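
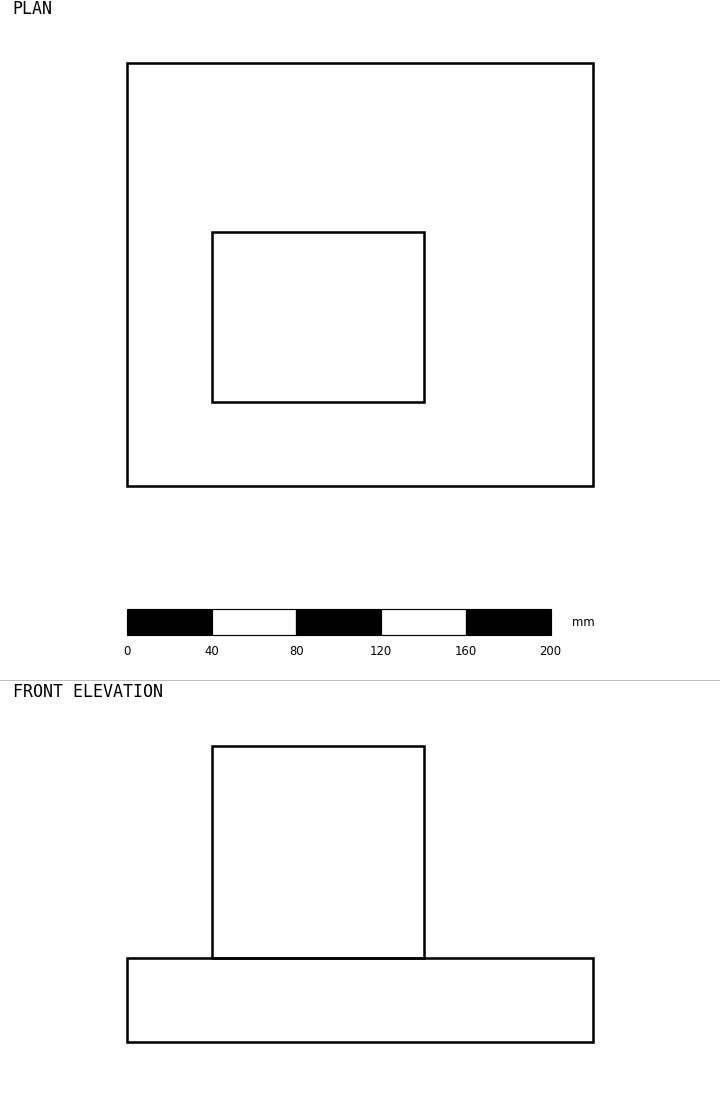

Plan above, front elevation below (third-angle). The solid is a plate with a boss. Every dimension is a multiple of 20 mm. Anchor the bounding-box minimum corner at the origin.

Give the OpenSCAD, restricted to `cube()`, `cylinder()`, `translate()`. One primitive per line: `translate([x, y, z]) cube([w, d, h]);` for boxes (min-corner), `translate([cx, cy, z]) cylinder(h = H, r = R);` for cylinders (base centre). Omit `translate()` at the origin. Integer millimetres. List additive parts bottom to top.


cube([220, 200, 40]);
translate([40, 40, 40]) cube([100, 80, 100]);


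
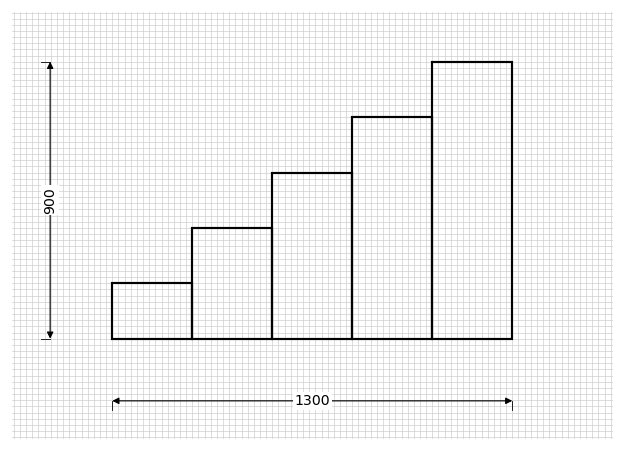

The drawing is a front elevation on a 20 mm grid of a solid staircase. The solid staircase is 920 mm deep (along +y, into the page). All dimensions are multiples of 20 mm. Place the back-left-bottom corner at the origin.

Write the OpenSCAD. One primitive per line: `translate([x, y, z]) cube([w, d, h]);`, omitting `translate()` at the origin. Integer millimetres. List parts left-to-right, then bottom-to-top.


cube([260, 920, 180]);
translate([260, 0, 0]) cube([260, 920, 360]);
translate([520, 0, 0]) cube([260, 920, 540]);
translate([780, 0, 0]) cube([260, 920, 720]);
translate([1040, 0, 0]) cube([260, 920, 900]);


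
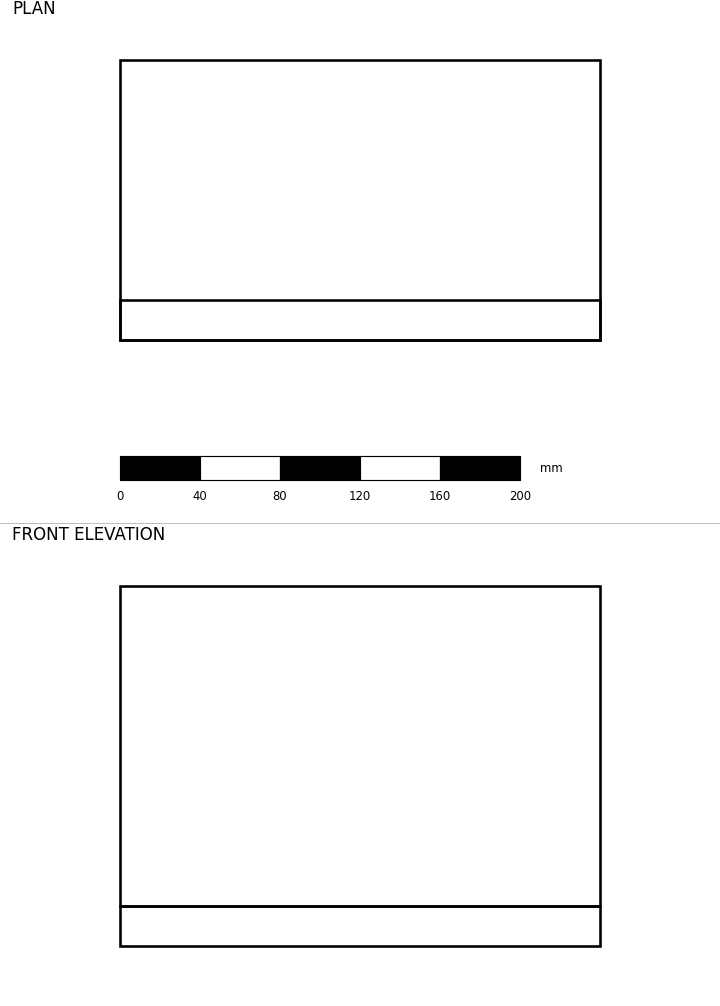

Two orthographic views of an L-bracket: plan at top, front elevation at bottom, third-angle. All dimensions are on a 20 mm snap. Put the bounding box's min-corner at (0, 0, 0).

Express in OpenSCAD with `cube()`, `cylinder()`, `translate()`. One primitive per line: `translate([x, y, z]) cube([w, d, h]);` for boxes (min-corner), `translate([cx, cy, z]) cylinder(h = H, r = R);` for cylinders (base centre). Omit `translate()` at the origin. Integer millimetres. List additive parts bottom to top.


cube([240, 140, 20]);
translate([0, 0, 20]) cube([240, 20, 160]);


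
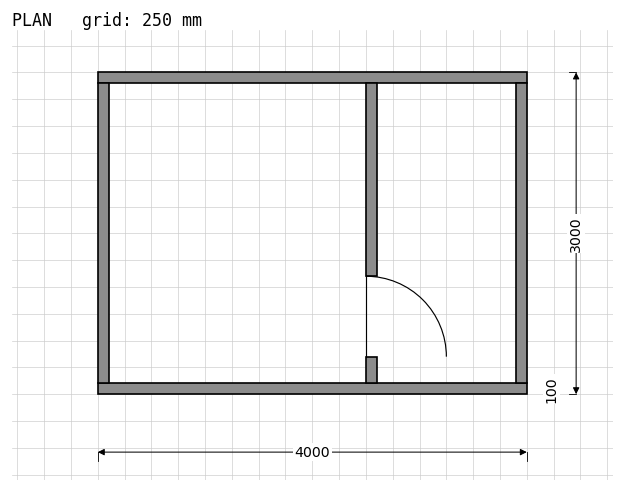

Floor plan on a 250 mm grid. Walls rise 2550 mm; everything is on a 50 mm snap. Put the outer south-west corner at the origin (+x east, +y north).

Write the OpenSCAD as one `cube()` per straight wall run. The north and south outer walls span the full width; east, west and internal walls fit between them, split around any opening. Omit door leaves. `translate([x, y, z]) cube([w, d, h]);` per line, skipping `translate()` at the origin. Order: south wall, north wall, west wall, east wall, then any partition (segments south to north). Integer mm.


cube([4000, 100, 2550]);
translate([0, 2900, 0]) cube([4000, 100, 2550]);
translate([0, 100, 0]) cube([100, 2800, 2550]);
translate([3900, 100, 0]) cube([100, 2800, 2550]);
translate([2500, 100, 0]) cube([100, 250, 2550]);
translate([2500, 1100, 0]) cube([100, 1800, 2550]);


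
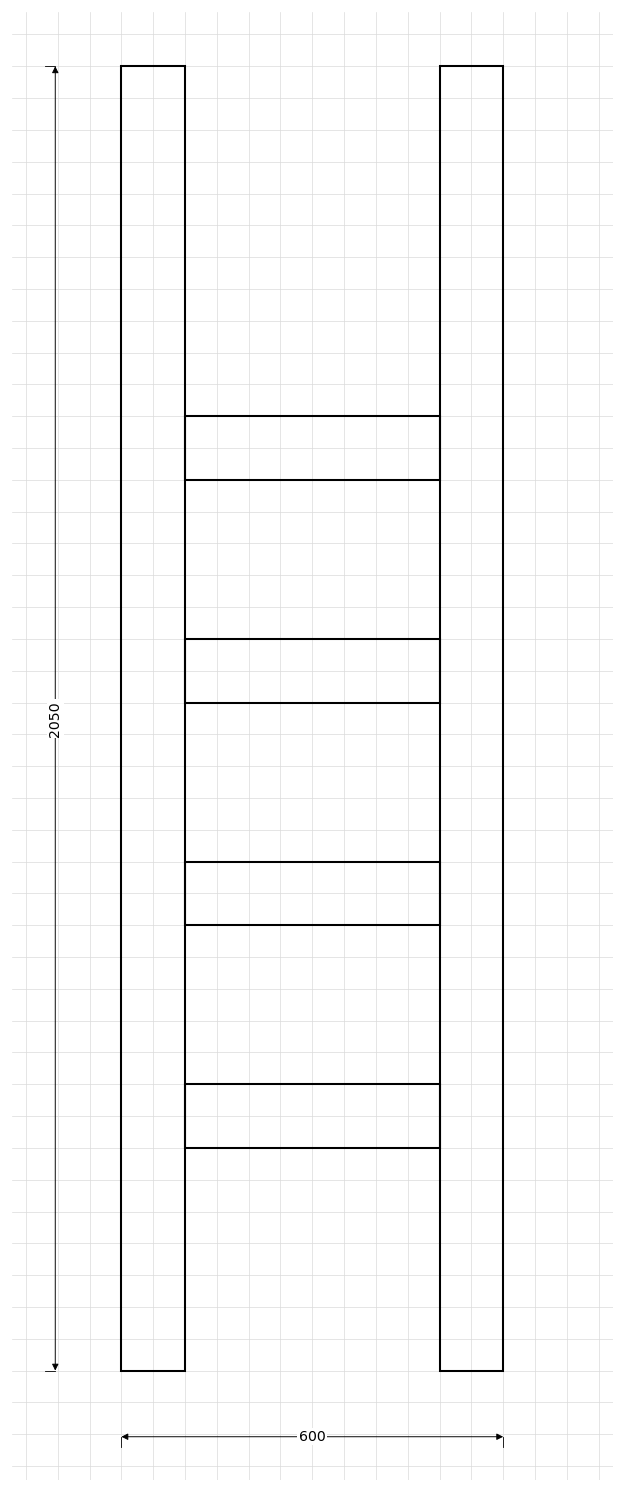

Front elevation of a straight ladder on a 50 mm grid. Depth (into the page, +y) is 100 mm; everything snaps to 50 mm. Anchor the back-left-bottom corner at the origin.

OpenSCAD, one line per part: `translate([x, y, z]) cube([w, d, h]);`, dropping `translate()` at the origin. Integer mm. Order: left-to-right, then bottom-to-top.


cube([100, 100, 2050]);
translate([100, 0, 350]) cube([400, 100, 100]);
translate([100, 0, 700]) cube([400, 100, 100]);
translate([100, 0, 1050]) cube([400, 100, 100]);
translate([100, 0, 1400]) cube([400, 100, 100]);
translate([500, 0, 0]) cube([100, 100, 2050]);


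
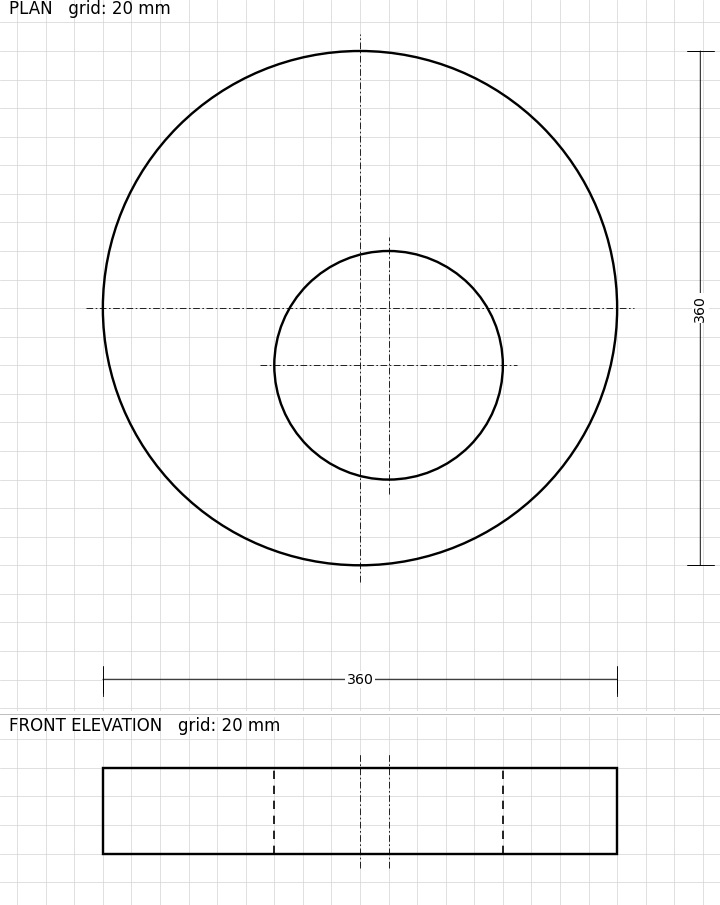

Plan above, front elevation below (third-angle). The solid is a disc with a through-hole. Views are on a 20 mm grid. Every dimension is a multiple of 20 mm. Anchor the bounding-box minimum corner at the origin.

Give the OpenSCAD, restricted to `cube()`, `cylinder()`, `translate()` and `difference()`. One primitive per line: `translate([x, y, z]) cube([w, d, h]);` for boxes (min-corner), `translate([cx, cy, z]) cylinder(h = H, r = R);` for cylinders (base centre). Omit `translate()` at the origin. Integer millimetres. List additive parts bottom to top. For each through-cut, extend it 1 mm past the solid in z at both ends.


difference() {
  translate([180, 180, 0]) cylinder(h = 60, r = 180);
  translate([200, 140, -1]) cylinder(h = 62, r = 80);
}


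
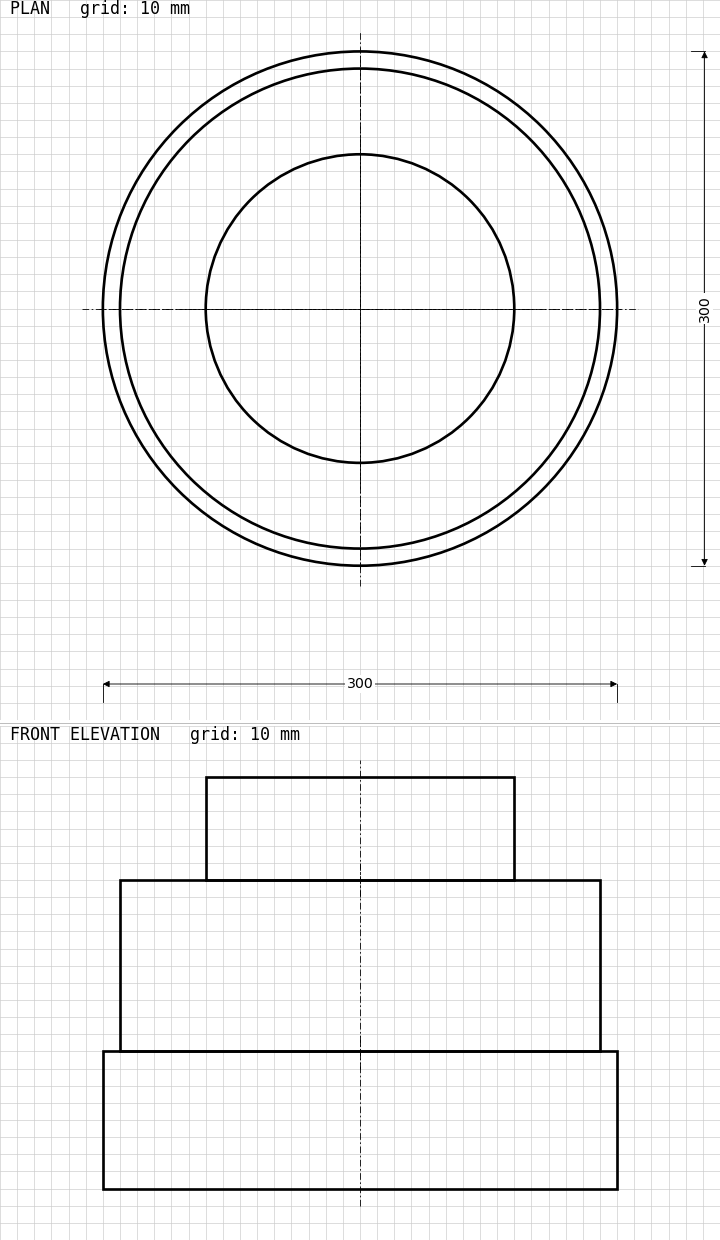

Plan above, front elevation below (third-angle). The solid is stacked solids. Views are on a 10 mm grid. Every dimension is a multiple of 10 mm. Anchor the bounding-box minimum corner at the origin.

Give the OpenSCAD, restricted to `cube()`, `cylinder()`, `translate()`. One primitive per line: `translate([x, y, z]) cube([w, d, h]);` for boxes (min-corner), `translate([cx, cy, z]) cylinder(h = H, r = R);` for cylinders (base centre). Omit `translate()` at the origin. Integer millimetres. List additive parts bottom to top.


translate([150, 150, 0]) cylinder(h = 80, r = 150);
translate([150, 150, 80]) cylinder(h = 100, r = 140);
translate([150, 150, 180]) cylinder(h = 60, r = 90);


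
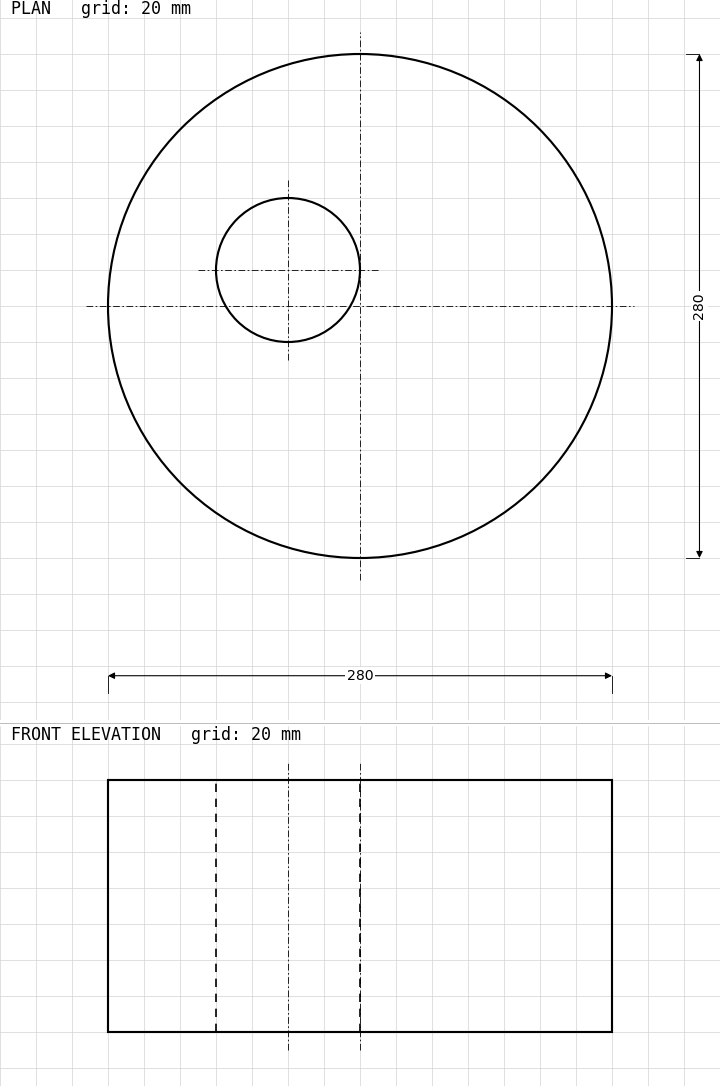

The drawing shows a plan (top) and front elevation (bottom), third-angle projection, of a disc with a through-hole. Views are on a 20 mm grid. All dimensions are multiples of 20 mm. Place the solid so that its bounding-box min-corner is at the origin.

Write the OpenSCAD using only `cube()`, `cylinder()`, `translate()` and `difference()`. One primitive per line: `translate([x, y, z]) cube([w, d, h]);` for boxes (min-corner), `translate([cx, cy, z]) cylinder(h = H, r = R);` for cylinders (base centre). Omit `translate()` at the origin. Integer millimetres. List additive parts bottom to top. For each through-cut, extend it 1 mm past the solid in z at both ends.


difference() {
  translate([140, 140, 0]) cylinder(h = 140, r = 140);
  translate([100, 160, -1]) cylinder(h = 142, r = 40);
}


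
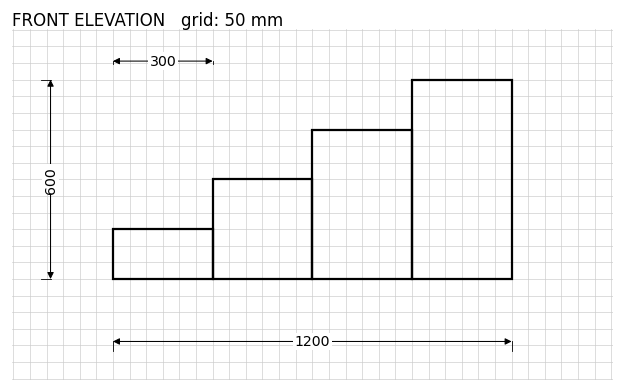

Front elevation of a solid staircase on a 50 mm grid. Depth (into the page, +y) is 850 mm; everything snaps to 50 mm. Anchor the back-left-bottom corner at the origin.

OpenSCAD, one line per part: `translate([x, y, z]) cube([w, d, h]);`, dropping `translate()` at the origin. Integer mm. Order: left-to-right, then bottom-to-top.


cube([300, 850, 150]);
translate([300, 0, 0]) cube([300, 850, 300]);
translate([600, 0, 0]) cube([300, 850, 450]);
translate([900, 0, 0]) cube([300, 850, 600]);


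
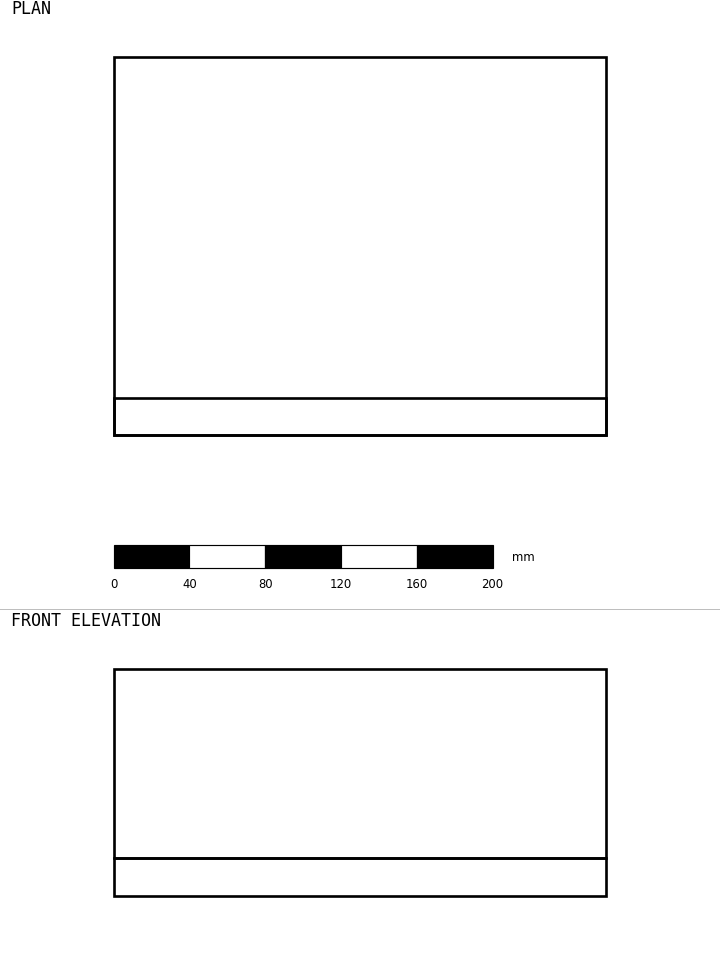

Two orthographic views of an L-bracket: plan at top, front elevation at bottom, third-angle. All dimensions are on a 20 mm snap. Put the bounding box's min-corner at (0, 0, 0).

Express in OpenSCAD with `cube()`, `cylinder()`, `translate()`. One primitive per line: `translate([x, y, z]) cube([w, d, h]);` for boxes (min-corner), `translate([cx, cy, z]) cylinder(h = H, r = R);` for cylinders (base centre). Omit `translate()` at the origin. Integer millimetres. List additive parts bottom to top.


cube([260, 200, 20]);
translate([0, 0, 20]) cube([260, 20, 100]);


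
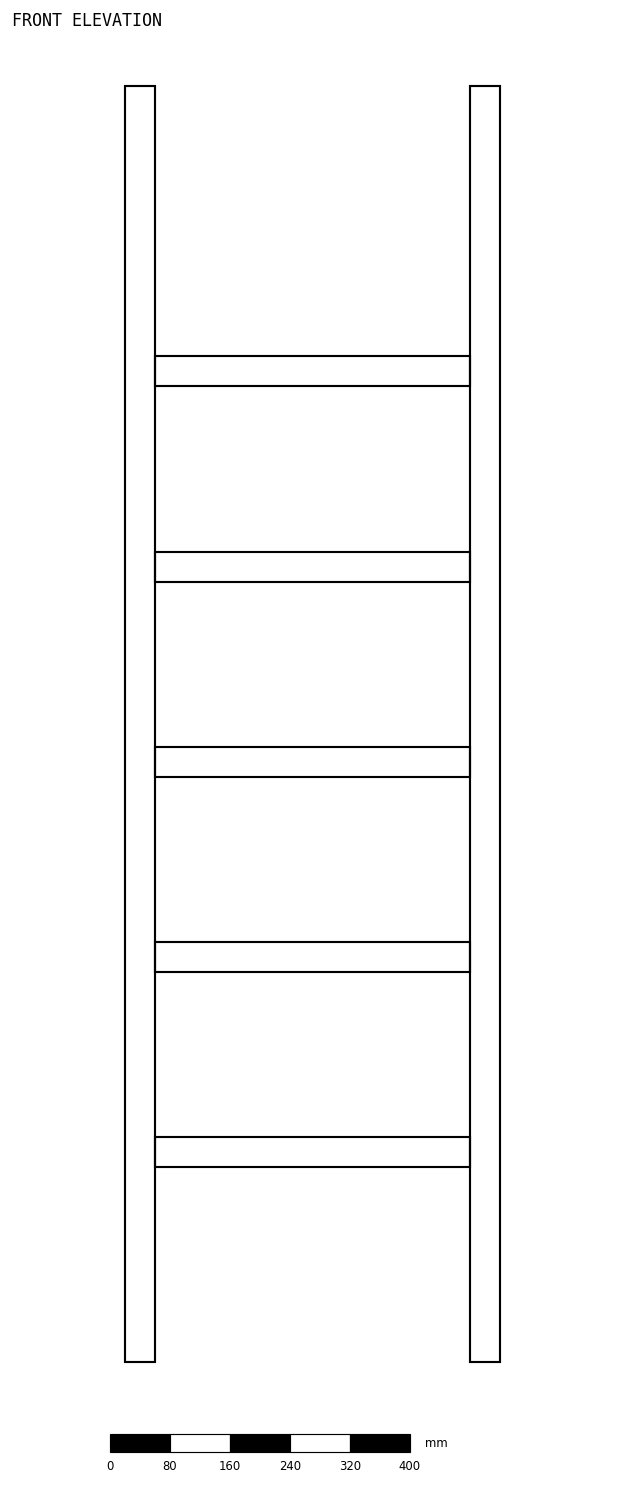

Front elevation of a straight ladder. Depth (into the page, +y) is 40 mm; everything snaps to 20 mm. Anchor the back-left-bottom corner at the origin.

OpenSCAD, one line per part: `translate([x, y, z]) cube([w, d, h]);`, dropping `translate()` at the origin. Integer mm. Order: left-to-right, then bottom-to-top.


cube([40, 40, 1700]);
translate([40, 0, 260]) cube([420, 40, 40]);
translate([40, 0, 520]) cube([420, 40, 40]);
translate([40, 0, 780]) cube([420, 40, 40]);
translate([40, 0, 1040]) cube([420, 40, 40]);
translate([40, 0, 1300]) cube([420, 40, 40]);
translate([460, 0, 0]) cube([40, 40, 1700]);


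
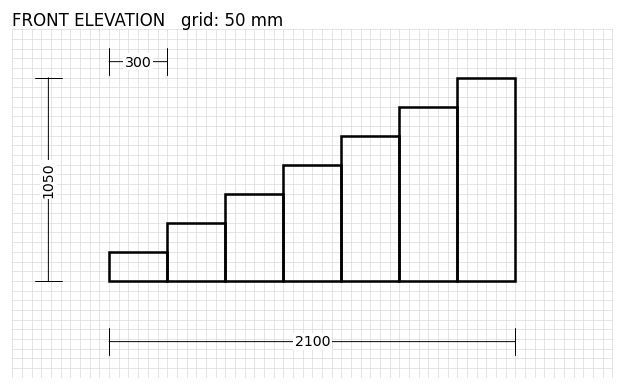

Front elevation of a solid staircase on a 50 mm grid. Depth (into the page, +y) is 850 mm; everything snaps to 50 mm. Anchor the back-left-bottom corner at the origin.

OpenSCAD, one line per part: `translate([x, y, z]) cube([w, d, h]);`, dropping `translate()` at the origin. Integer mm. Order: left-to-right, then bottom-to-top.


cube([300, 850, 150]);
translate([300, 0, 0]) cube([300, 850, 300]);
translate([600, 0, 0]) cube([300, 850, 450]);
translate([900, 0, 0]) cube([300, 850, 600]);
translate([1200, 0, 0]) cube([300, 850, 750]);
translate([1500, 0, 0]) cube([300, 850, 900]);
translate([1800, 0, 0]) cube([300, 850, 1050]);


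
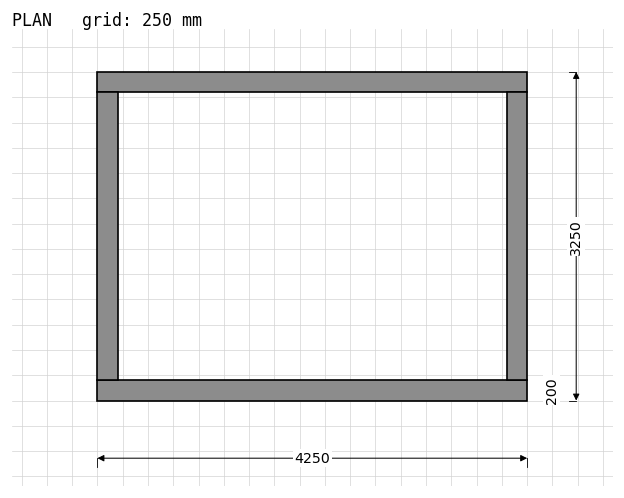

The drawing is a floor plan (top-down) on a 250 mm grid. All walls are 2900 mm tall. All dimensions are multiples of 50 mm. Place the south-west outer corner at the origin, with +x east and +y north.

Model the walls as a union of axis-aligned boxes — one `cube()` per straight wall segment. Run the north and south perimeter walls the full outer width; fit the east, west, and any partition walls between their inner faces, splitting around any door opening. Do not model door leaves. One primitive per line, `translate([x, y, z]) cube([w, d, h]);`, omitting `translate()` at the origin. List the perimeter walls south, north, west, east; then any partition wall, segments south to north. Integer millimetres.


cube([4250, 200, 2900]);
translate([0, 3050, 0]) cube([4250, 200, 2900]);
translate([0, 200, 0]) cube([200, 2850, 2900]);
translate([4050, 200, 0]) cube([200, 2850, 2900]);


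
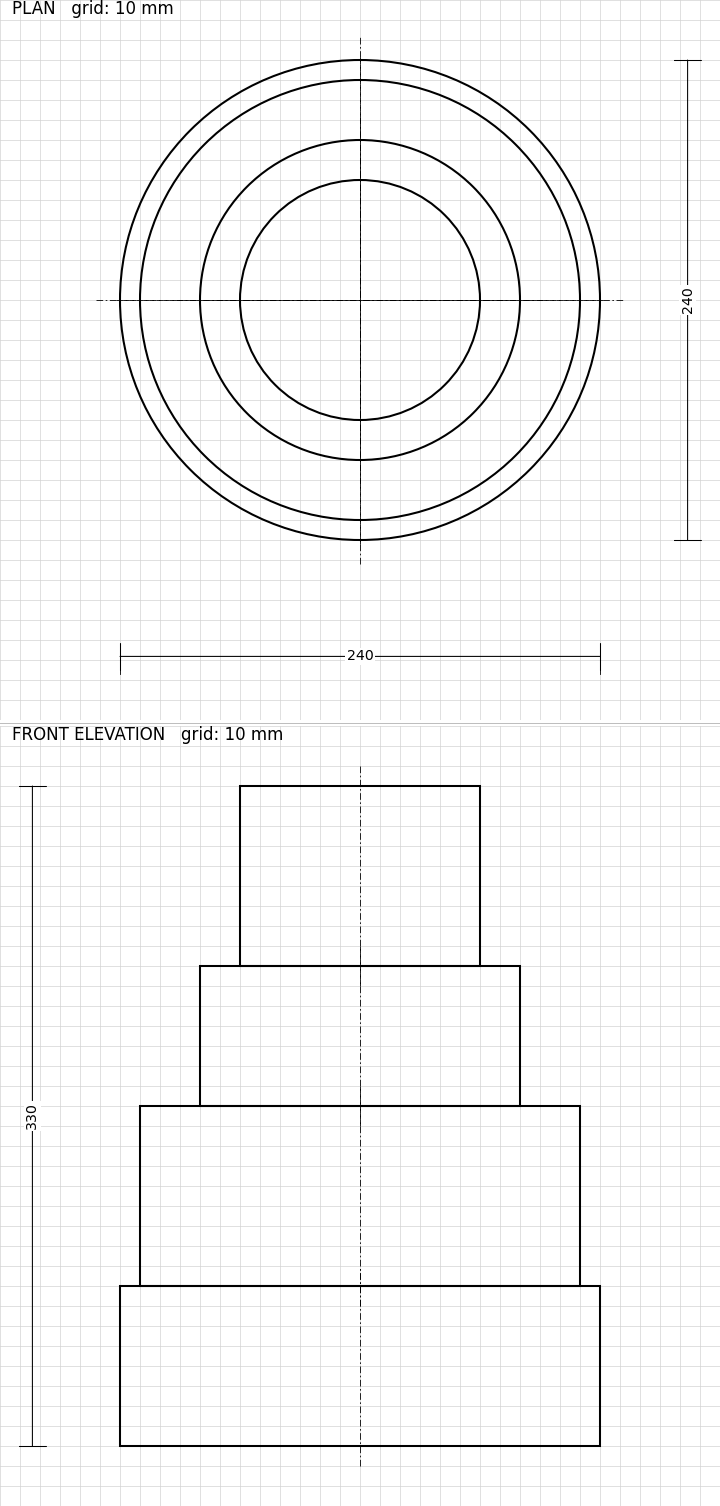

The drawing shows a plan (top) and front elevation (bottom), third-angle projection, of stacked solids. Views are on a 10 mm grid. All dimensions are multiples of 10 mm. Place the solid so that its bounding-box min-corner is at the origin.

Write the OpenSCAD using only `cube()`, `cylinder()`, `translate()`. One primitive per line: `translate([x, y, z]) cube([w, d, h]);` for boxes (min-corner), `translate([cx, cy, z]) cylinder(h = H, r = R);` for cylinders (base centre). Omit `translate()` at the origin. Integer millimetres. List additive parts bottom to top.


translate([120, 120, 0]) cylinder(h = 80, r = 120);
translate([120, 120, 80]) cylinder(h = 90, r = 110);
translate([120, 120, 170]) cylinder(h = 70, r = 80);
translate([120, 120, 240]) cylinder(h = 90, r = 60);


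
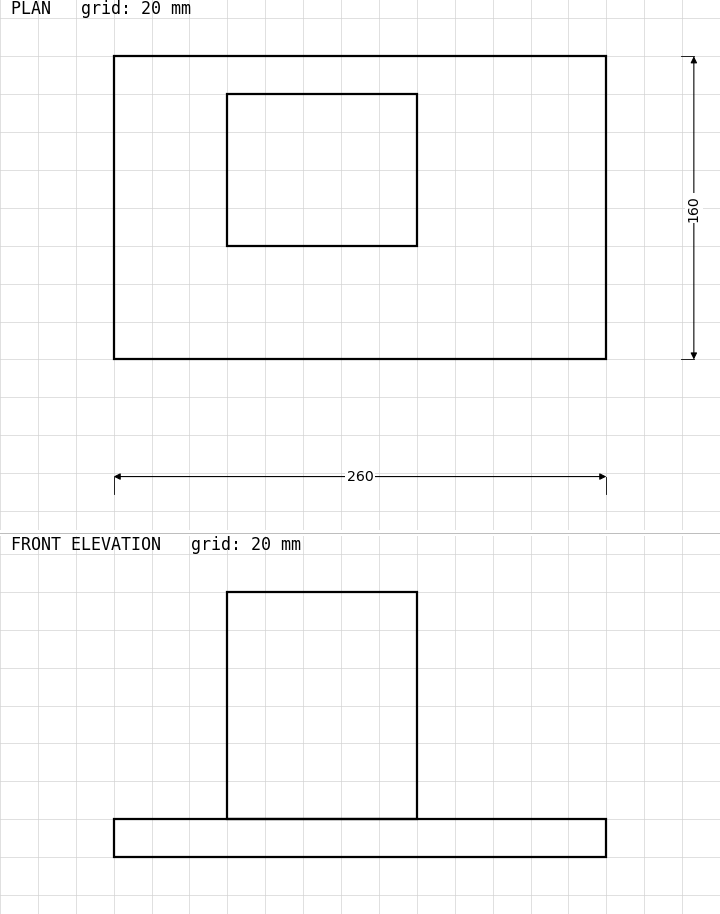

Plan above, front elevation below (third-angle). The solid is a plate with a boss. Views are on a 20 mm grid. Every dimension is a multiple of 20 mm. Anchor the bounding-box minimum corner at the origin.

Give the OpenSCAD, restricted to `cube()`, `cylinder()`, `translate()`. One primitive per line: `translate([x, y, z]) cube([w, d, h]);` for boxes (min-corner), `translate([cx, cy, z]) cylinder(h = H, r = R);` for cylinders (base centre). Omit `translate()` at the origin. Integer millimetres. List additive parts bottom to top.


cube([260, 160, 20]);
translate([60, 60, 20]) cube([100, 80, 120]);


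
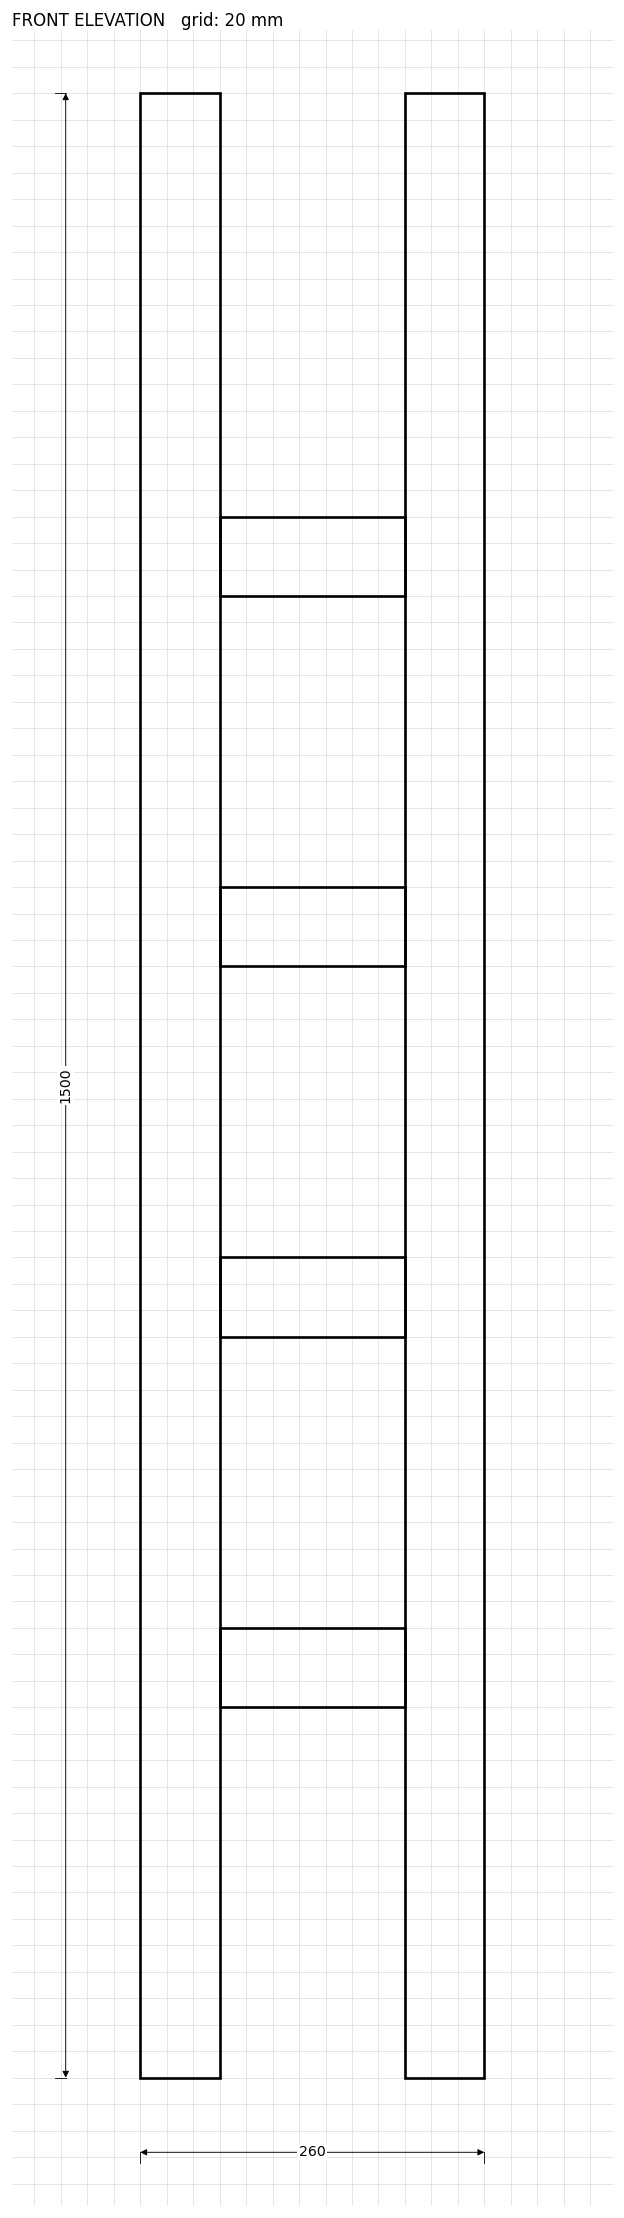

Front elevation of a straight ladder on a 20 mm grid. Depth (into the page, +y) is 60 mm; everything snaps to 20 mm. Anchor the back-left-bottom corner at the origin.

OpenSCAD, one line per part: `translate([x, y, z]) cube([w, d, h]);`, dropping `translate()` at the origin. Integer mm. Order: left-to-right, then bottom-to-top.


cube([60, 60, 1500]);
translate([60, 0, 280]) cube([140, 60, 60]);
translate([60, 0, 560]) cube([140, 60, 60]);
translate([60, 0, 840]) cube([140, 60, 60]);
translate([60, 0, 1120]) cube([140, 60, 60]);
translate([200, 0, 0]) cube([60, 60, 1500]);


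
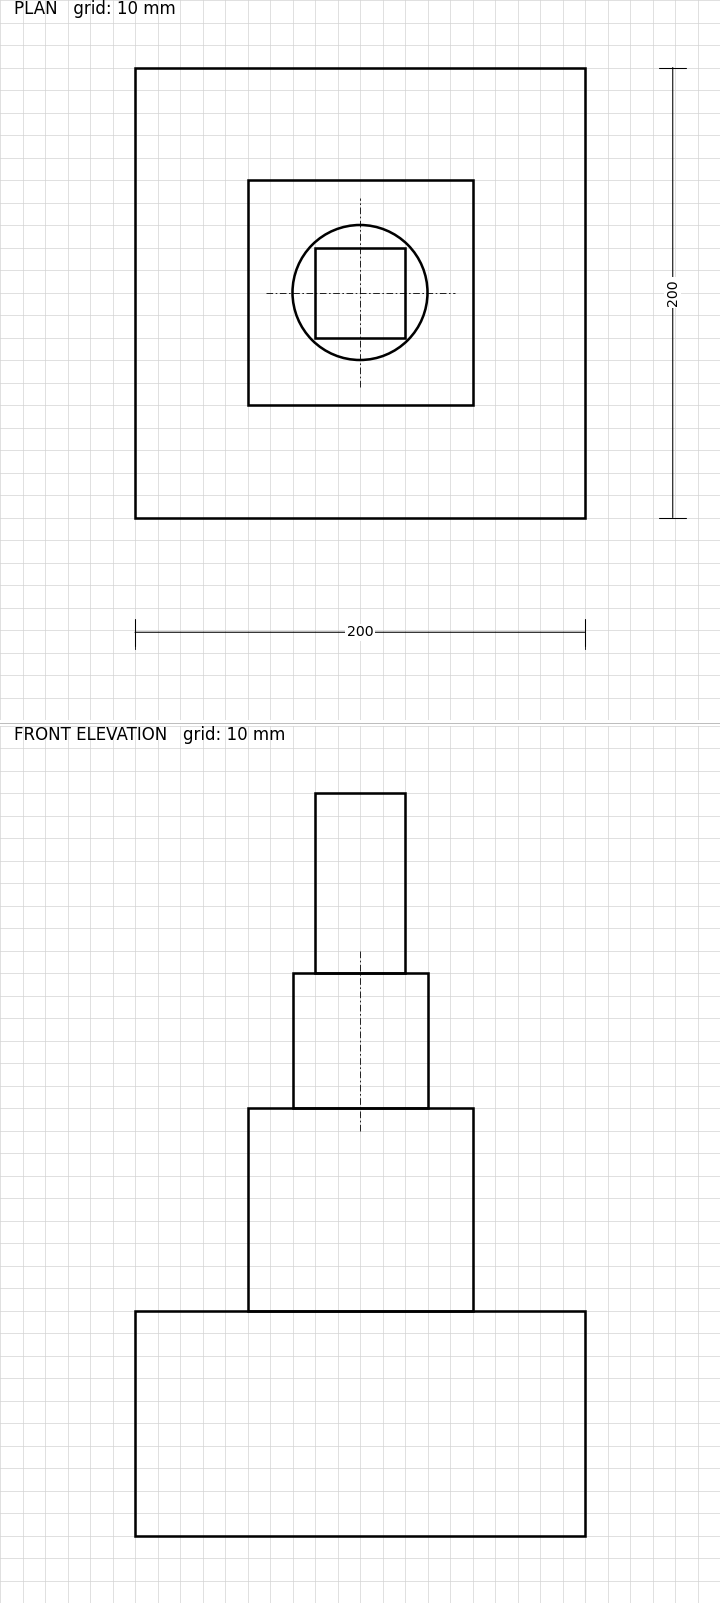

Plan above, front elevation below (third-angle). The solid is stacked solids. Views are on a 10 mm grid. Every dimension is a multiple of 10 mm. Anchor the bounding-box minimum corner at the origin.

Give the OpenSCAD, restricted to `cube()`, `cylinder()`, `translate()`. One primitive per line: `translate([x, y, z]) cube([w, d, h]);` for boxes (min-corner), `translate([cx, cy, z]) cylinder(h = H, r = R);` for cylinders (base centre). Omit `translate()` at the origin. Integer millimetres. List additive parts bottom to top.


cube([200, 200, 100]);
translate([50, 50, 100]) cube([100, 100, 90]);
translate([100, 100, 190]) cylinder(h = 60, r = 30);
translate([80, 80, 250]) cube([40, 40, 80]);


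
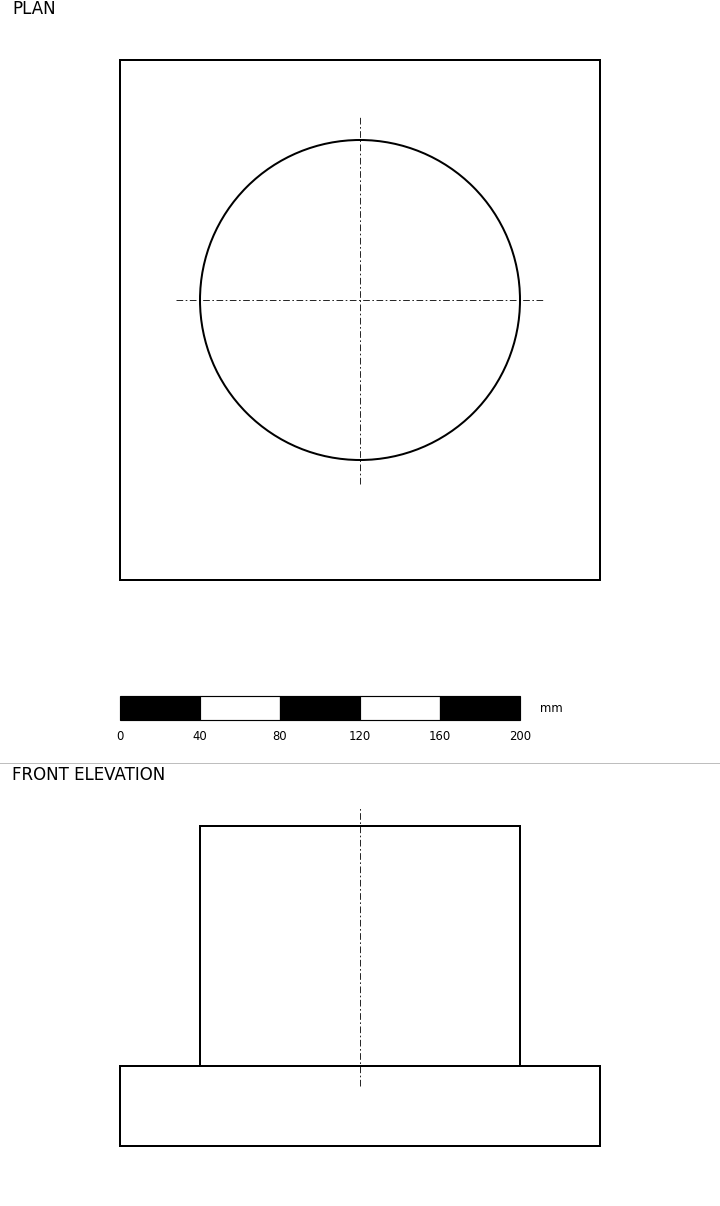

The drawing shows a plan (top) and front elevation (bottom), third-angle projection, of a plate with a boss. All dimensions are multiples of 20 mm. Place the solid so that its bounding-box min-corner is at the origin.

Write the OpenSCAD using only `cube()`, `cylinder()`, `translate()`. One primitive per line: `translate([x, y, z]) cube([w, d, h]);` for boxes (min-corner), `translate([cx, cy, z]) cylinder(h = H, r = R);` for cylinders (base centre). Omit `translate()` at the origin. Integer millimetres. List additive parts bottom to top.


cube([240, 260, 40]);
translate([120, 140, 40]) cylinder(h = 120, r = 80);


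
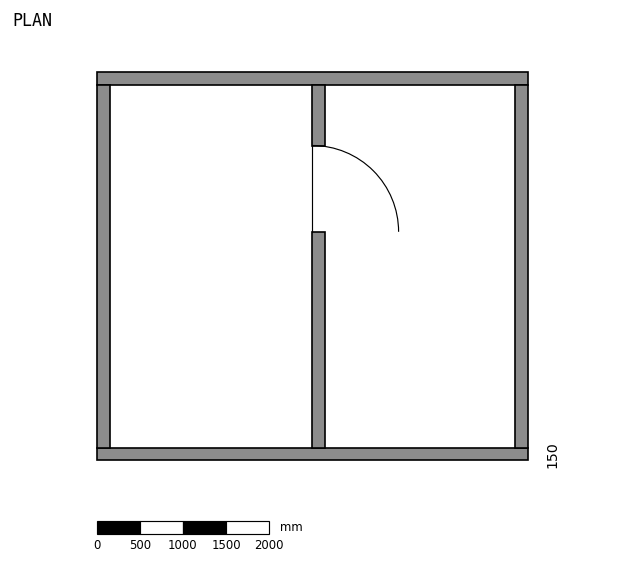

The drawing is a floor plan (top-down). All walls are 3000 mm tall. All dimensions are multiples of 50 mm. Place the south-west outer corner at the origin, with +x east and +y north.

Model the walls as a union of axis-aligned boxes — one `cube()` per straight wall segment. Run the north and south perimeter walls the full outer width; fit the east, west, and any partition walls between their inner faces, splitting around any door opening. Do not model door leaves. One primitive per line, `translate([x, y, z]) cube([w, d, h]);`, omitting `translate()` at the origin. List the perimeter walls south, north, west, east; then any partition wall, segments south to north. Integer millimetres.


cube([5000, 150, 3000]);
translate([0, 4350, 0]) cube([5000, 150, 3000]);
translate([0, 150, 0]) cube([150, 4200, 3000]);
translate([4850, 150, 0]) cube([150, 4200, 3000]);
translate([2500, 150, 0]) cube([150, 2500, 3000]);
translate([2500, 3650, 0]) cube([150, 700, 3000]);


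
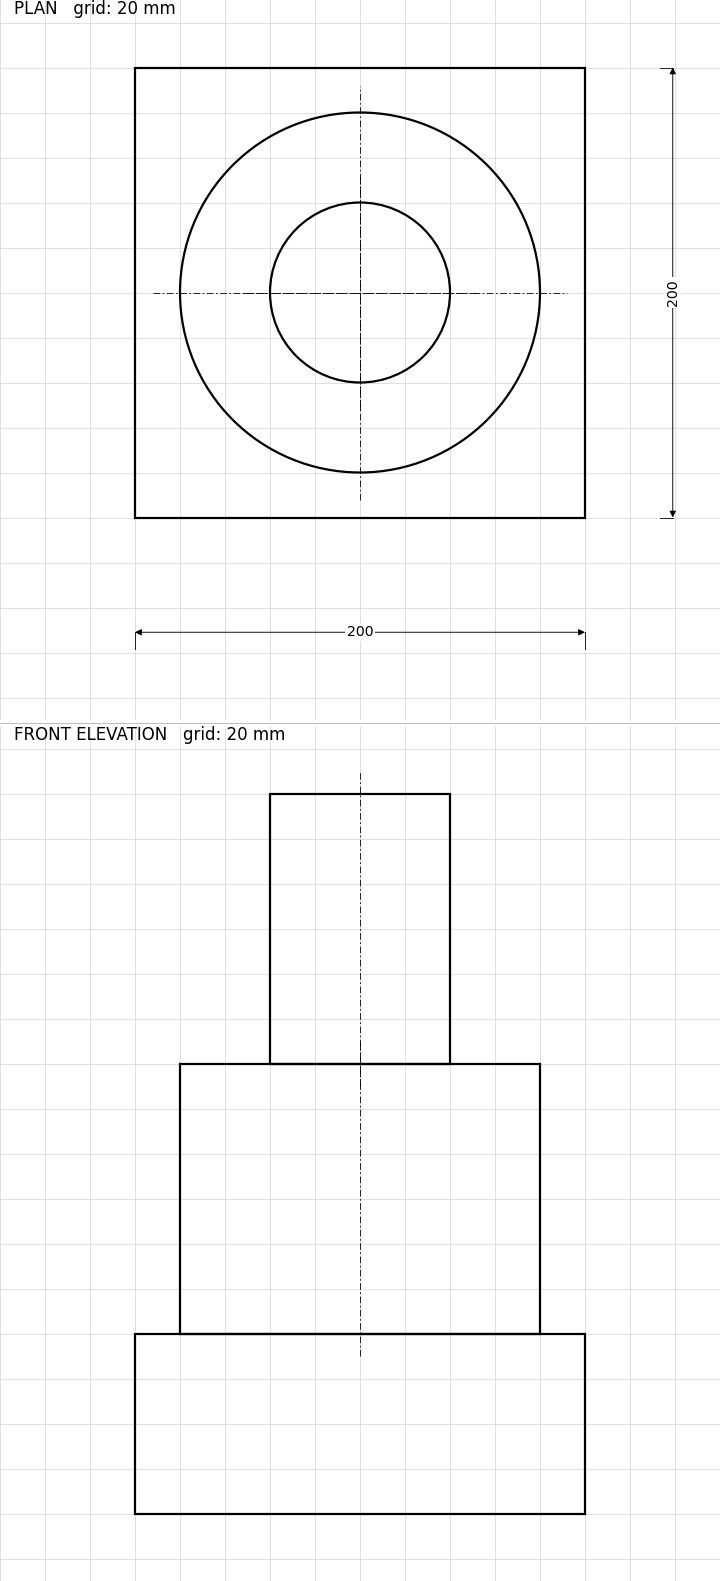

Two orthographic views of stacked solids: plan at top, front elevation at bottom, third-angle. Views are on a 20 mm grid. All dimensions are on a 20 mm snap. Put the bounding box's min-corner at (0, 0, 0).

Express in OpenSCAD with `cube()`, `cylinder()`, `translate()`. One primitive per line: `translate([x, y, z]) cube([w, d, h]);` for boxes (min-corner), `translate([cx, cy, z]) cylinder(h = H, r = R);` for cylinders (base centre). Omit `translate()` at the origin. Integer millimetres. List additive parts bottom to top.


cube([200, 200, 80]);
translate([100, 100, 80]) cylinder(h = 120, r = 80);
translate([100, 100, 200]) cylinder(h = 120, r = 40);


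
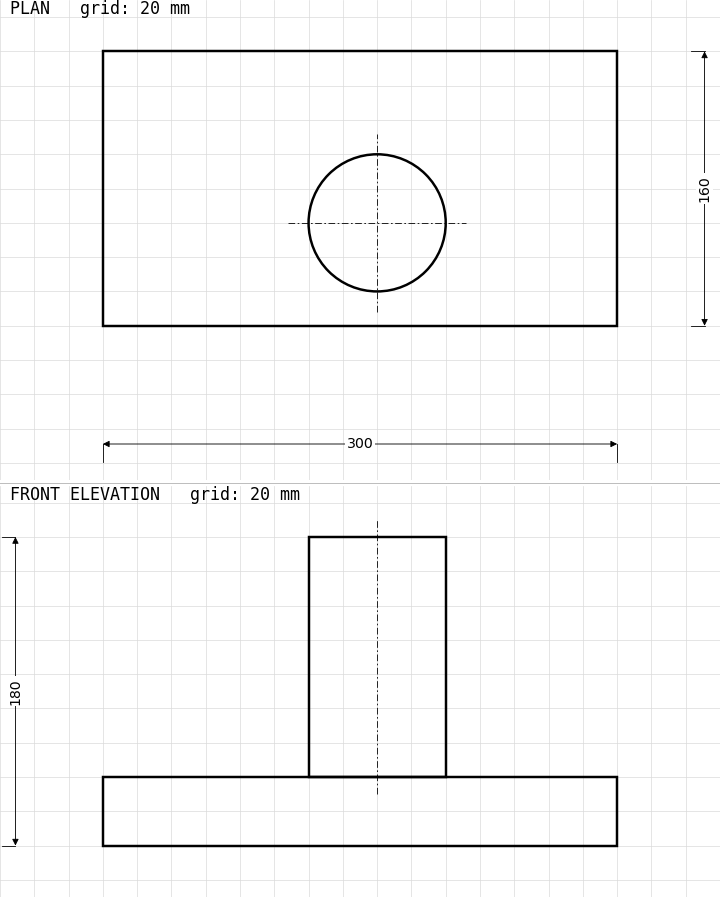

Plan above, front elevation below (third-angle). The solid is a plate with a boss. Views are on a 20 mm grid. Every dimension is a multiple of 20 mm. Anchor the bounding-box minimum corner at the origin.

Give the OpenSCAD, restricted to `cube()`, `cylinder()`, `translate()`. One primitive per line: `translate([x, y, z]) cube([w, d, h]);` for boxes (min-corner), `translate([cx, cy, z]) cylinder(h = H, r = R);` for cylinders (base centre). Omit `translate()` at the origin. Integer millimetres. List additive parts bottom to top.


cube([300, 160, 40]);
translate([160, 60, 40]) cylinder(h = 140, r = 40);


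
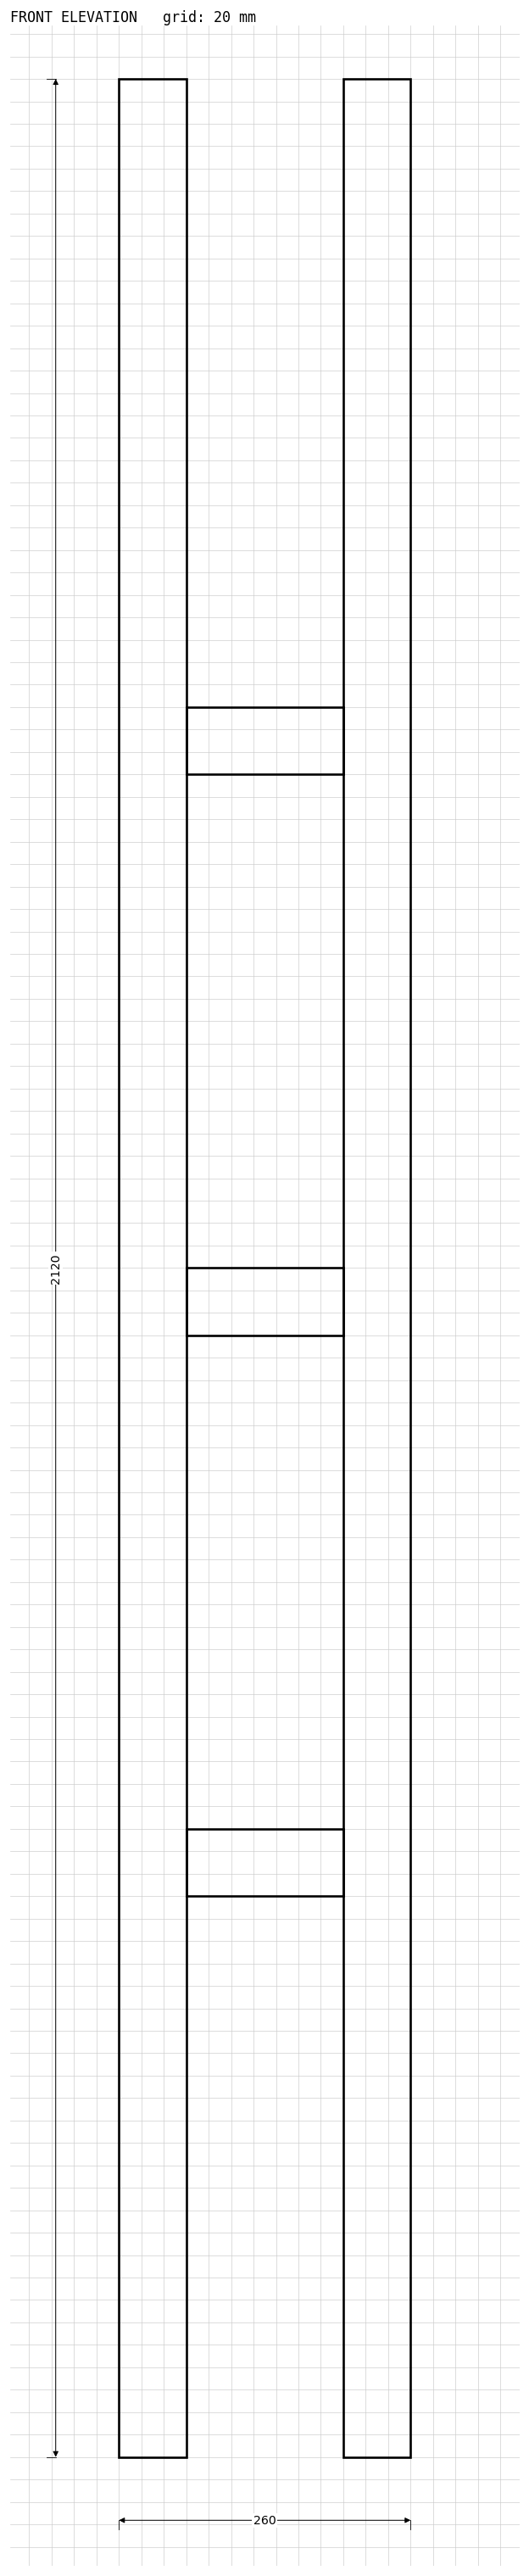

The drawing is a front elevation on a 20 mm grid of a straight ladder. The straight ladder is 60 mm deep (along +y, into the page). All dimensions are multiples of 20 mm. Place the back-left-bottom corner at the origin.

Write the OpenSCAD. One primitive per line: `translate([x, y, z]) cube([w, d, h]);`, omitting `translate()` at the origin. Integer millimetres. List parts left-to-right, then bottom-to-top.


cube([60, 60, 2120]);
translate([60, 0, 500]) cube([140, 60, 60]);
translate([60, 0, 1000]) cube([140, 60, 60]);
translate([60, 0, 1500]) cube([140, 60, 60]);
translate([200, 0, 0]) cube([60, 60, 2120]);


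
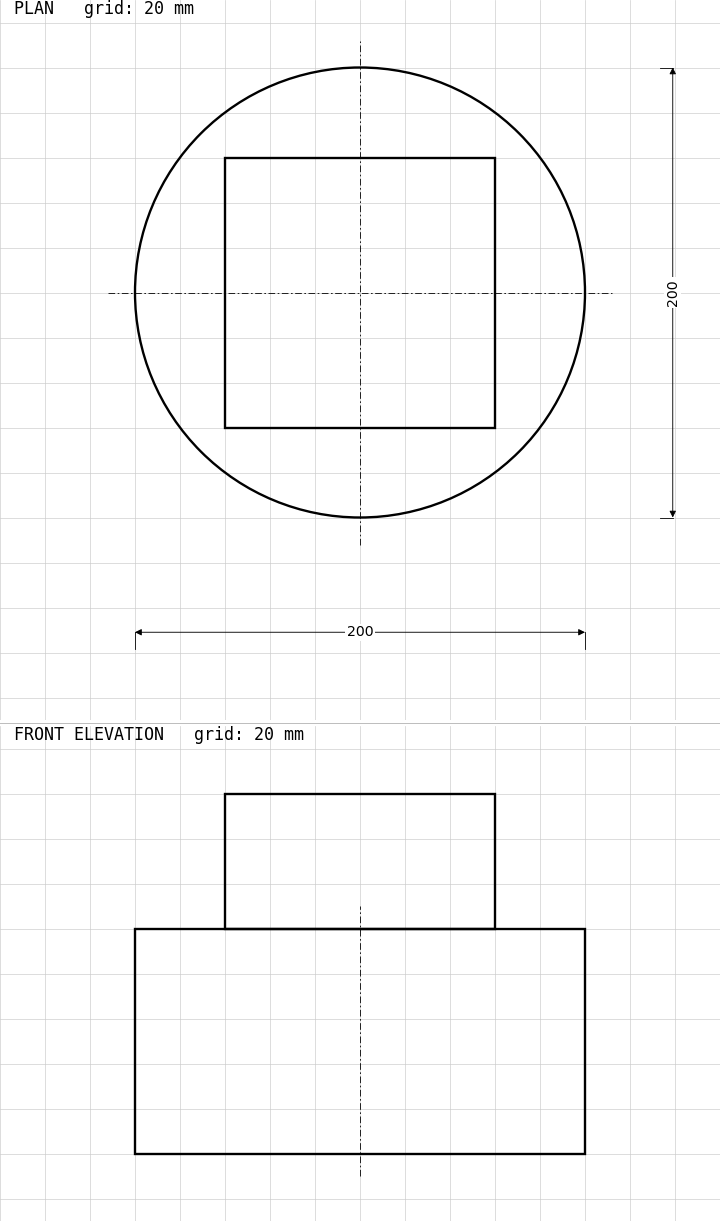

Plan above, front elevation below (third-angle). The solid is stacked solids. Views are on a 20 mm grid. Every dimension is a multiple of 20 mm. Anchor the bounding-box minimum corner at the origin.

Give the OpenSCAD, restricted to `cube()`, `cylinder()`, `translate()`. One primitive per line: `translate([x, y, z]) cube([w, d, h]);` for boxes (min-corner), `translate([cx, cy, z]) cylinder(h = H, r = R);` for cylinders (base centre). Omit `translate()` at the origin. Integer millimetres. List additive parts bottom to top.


translate([100, 100, 0]) cylinder(h = 100, r = 100);
translate([40, 40, 100]) cube([120, 120, 60]);


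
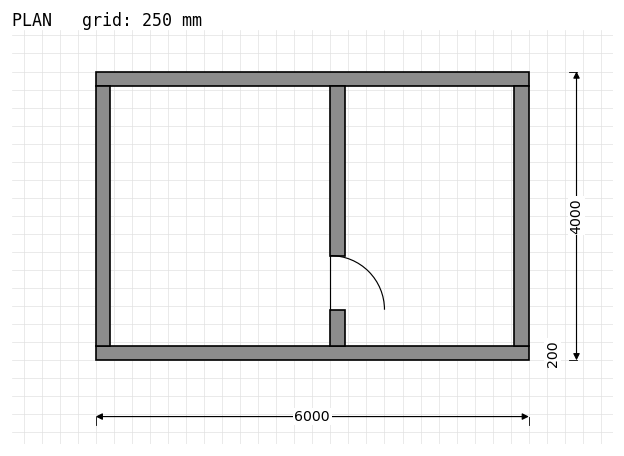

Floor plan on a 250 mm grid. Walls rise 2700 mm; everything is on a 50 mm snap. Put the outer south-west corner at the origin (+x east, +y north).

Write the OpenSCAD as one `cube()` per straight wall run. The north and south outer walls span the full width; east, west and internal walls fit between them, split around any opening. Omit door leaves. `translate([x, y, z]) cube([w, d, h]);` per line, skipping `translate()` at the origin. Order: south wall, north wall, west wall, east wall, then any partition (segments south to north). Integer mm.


cube([6000, 200, 2700]);
translate([0, 3800, 0]) cube([6000, 200, 2700]);
translate([0, 200, 0]) cube([200, 3600, 2700]);
translate([5800, 200, 0]) cube([200, 3600, 2700]);
translate([3250, 200, 0]) cube([200, 500, 2700]);
translate([3250, 1450, 0]) cube([200, 2350, 2700]);


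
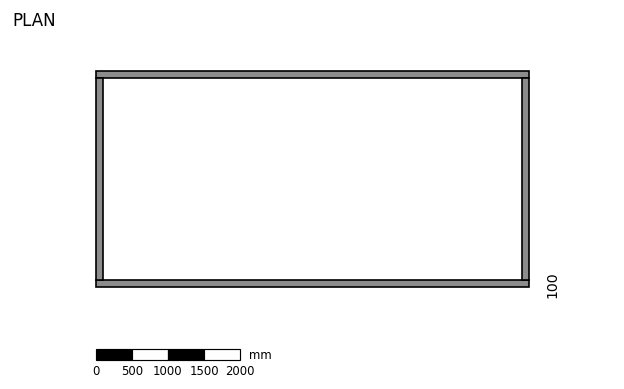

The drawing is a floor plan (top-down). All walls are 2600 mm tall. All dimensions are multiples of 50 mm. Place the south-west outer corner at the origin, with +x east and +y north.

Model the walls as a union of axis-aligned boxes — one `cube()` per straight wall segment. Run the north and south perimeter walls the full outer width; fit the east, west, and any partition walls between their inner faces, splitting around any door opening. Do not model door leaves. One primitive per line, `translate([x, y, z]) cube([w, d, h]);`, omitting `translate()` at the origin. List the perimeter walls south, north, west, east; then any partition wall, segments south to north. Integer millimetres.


cube([6000, 100, 2600]);
translate([0, 2900, 0]) cube([6000, 100, 2600]);
translate([0, 100, 0]) cube([100, 2800, 2600]);
translate([5900, 100, 0]) cube([100, 2800, 2600]);


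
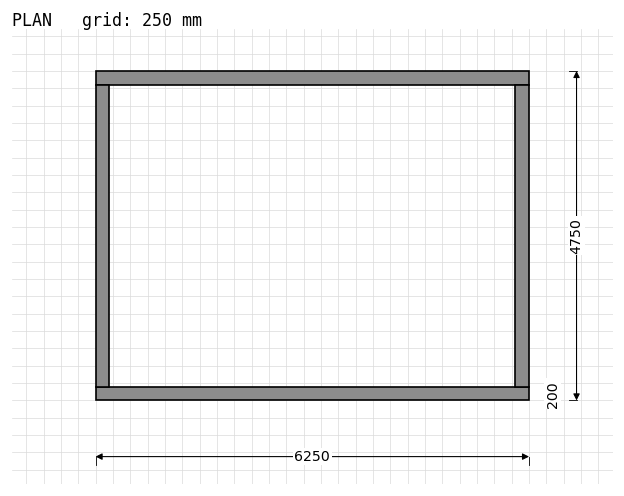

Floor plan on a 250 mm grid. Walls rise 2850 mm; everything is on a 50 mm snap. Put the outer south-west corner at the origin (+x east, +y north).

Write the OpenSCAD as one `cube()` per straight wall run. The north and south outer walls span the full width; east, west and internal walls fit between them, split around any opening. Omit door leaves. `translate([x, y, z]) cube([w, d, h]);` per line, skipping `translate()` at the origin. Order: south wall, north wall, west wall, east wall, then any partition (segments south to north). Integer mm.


cube([6250, 200, 2850]);
translate([0, 4550, 0]) cube([6250, 200, 2850]);
translate([0, 200, 0]) cube([200, 4350, 2850]);
translate([6050, 200, 0]) cube([200, 4350, 2850]);


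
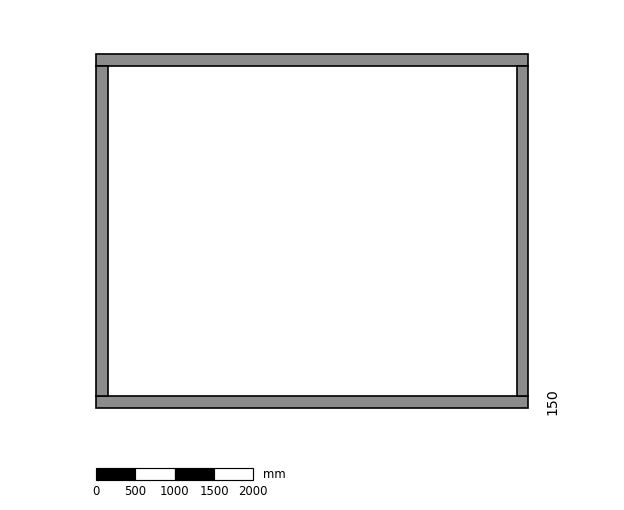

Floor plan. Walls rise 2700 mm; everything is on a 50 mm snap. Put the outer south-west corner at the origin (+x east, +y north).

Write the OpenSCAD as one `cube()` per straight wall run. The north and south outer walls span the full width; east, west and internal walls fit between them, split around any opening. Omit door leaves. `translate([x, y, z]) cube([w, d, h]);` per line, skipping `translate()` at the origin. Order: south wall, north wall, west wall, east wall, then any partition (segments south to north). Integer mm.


cube([5500, 150, 2700]);
translate([0, 4350, 0]) cube([5500, 150, 2700]);
translate([0, 150, 0]) cube([150, 4200, 2700]);
translate([5350, 150, 0]) cube([150, 4200, 2700]);


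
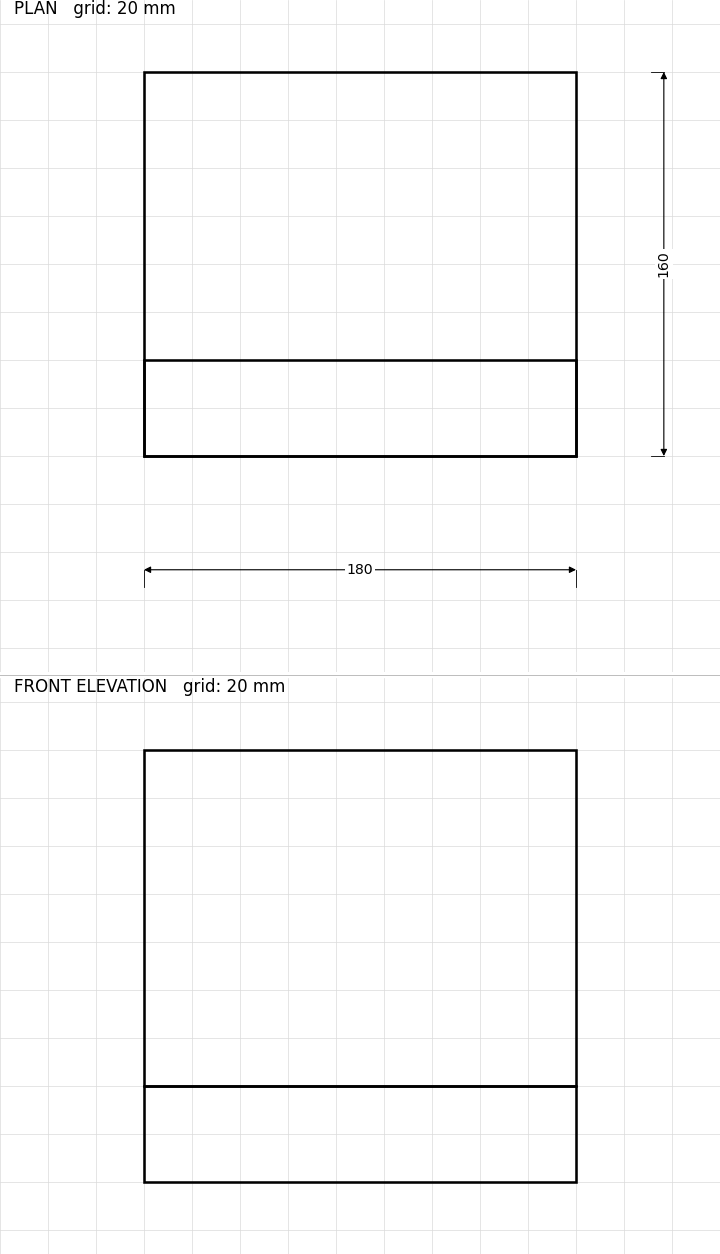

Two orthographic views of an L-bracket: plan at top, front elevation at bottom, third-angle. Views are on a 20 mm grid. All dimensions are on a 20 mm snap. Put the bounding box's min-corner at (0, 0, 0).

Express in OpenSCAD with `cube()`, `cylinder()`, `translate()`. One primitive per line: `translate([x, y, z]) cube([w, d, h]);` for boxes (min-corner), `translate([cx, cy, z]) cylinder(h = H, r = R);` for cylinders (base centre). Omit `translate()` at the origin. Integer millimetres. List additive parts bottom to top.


cube([180, 160, 40]);
translate([0, 0, 40]) cube([180, 40, 140]);


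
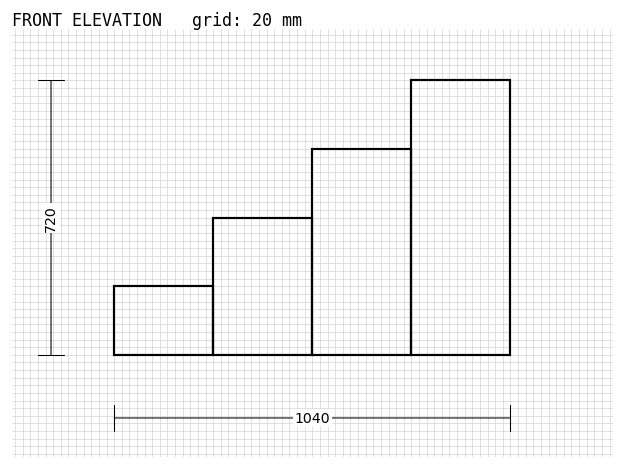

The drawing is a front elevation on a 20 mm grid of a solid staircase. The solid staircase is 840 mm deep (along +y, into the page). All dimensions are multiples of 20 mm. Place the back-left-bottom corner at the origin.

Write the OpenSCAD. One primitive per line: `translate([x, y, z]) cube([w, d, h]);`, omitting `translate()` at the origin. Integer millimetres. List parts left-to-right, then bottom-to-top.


cube([260, 840, 180]);
translate([260, 0, 0]) cube([260, 840, 360]);
translate([520, 0, 0]) cube([260, 840, 540]);
translate([780, 0, 0]) cube([260, 840, 720]);


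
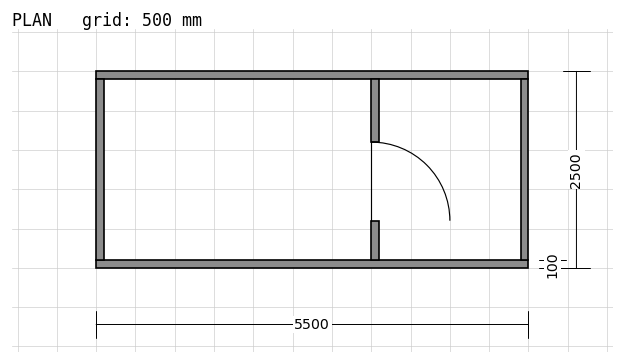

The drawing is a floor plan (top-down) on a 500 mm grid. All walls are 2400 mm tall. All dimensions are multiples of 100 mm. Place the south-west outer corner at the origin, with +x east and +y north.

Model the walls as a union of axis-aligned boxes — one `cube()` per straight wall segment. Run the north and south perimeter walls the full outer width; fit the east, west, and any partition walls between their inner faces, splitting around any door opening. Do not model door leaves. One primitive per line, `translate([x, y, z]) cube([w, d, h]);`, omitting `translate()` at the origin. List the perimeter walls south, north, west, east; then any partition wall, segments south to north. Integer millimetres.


cube([5500, 100, 2400]);
translate([0, 2400, 0]) cube([5500, 100, 2400]);
translate([0, 100, 0]) cube([100, 2300, 2400]);
translate([5400, 100, 0]) cube([100, 2300, 2400]);
translate([3500, 100, 0]) cube([100, 500, 2400]);
translate([3500, 1600, 0]) cube([100, 800, 2400]);


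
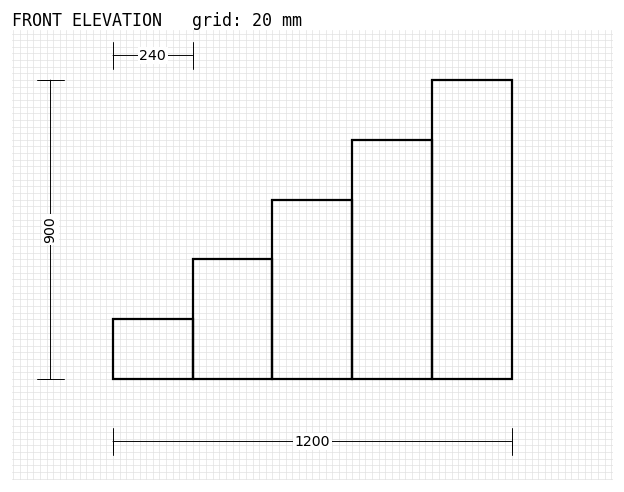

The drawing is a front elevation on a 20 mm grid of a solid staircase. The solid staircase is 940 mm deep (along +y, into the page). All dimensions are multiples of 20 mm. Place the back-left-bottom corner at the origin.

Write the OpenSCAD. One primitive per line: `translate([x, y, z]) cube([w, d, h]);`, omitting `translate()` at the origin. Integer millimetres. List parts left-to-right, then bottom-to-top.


cube([240, 940, 180]);
translate([240, 0, 0]) cube([240, 940, 360]);
translate([480, 0, 0]) cube([240, 940, 540]);
translate([720, 0, 0]) cube([240, 940, 720]);
translate([960, 0, 0]) cube([240, 940, 900]);


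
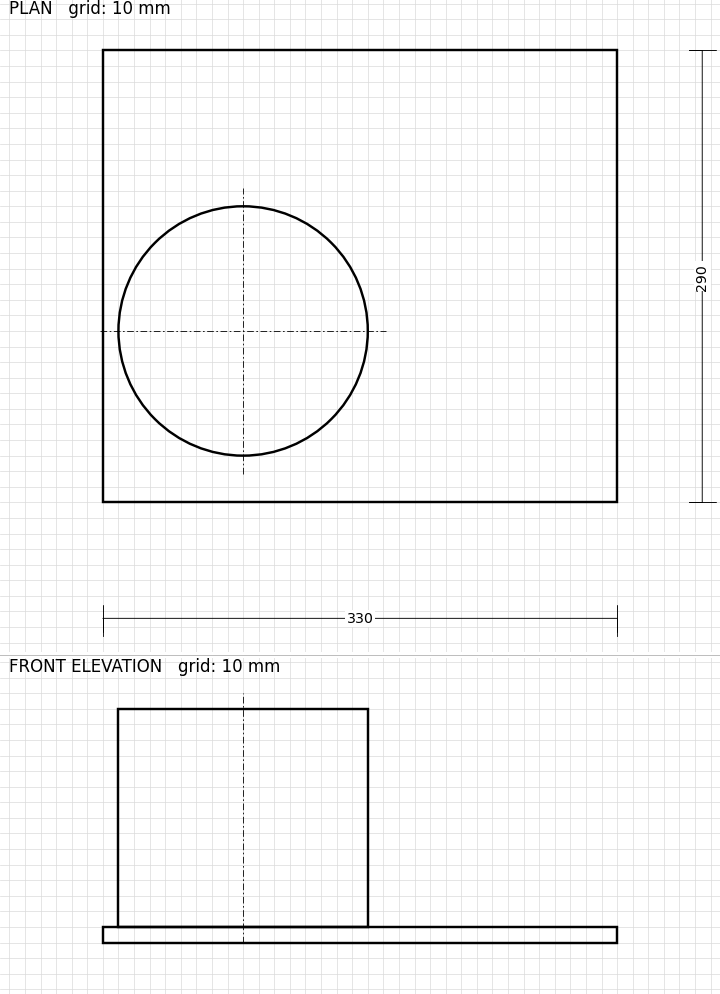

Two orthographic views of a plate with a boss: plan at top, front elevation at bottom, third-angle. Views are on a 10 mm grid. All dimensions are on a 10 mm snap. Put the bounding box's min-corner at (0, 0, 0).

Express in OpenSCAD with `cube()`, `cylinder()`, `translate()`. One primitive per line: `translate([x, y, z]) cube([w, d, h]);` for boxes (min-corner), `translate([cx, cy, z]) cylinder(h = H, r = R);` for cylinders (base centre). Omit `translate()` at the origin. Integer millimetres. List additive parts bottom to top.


cube([330, 290, 10]);
translate([90, 110, 10]) cylinder(h = 140, r = 80);


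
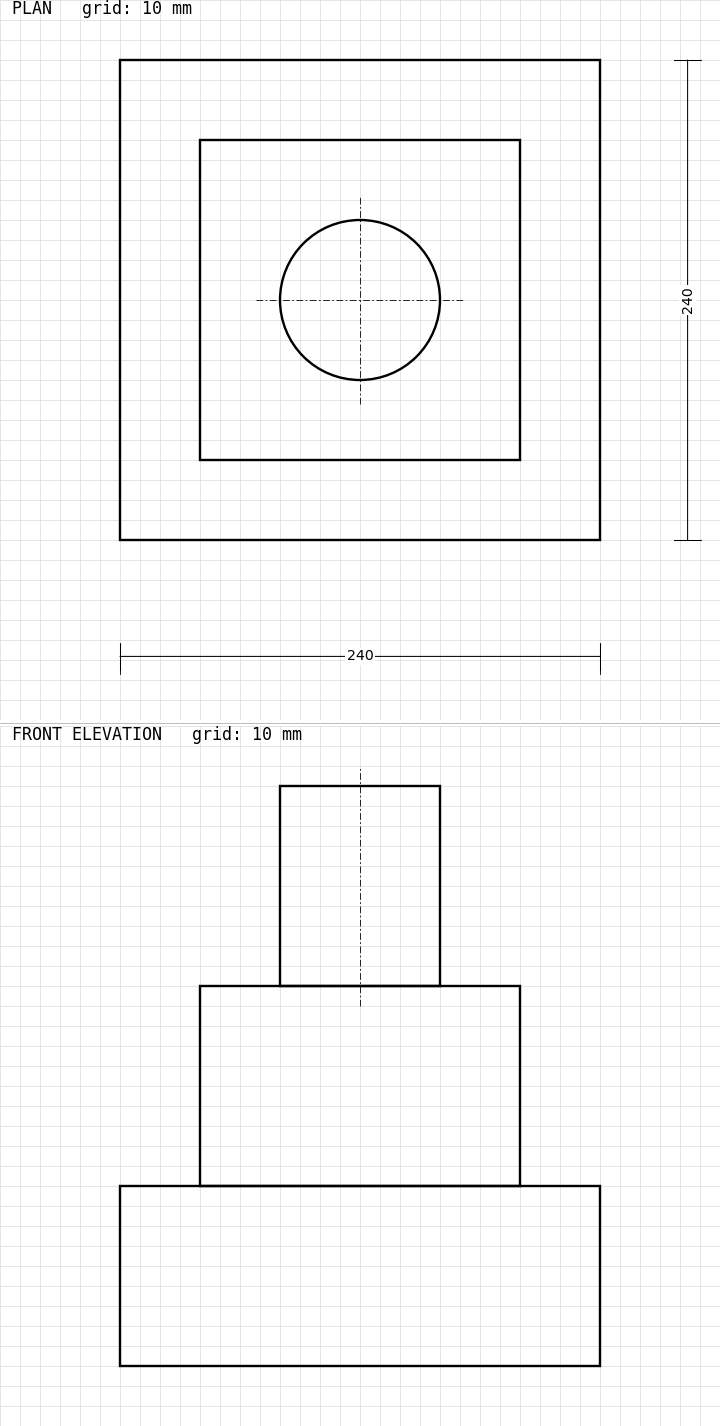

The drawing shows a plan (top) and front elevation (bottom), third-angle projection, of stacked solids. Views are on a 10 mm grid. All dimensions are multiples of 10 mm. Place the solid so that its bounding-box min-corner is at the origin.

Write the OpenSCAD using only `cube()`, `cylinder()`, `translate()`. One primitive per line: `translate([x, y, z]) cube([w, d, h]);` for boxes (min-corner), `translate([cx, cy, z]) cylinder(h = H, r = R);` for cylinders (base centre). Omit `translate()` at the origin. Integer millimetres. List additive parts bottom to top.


cube([240, 240, 90]);
translate([40, 40, 90]) cube([160, 160, 100]);
translate([120, 120, 190]) cylinder(h = 100, r = 40);


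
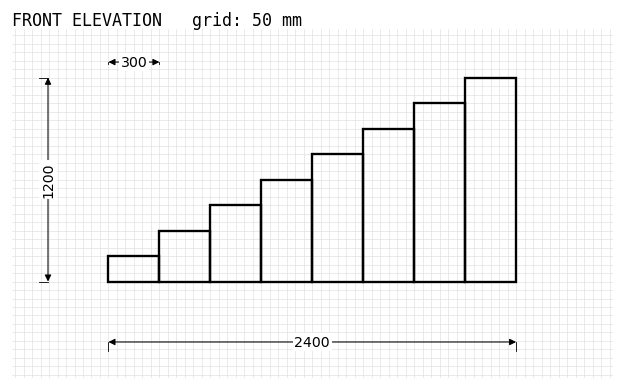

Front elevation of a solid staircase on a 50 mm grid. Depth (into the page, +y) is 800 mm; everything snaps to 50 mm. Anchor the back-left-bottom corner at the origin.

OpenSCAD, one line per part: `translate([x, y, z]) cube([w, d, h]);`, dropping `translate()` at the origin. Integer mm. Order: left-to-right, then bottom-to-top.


cube([300, 800, 150]);
translate([300, 0, 0]) cube([300, 800, 300]);
translate([600, 0, 0]) cube([300, 800, 450]);
translate([900, 0, 0]) cube([300, 800, 600]);
translate([1200, 0, 0]) cube([300, 800, 750]);
translate([1500, 0, 0]) cube([300, 800, 900]);
translate([1800, 0, 0]) cube([300, 800, 1050]);
translate([2100, 0, 0]) cube([300, 800, 1200]);


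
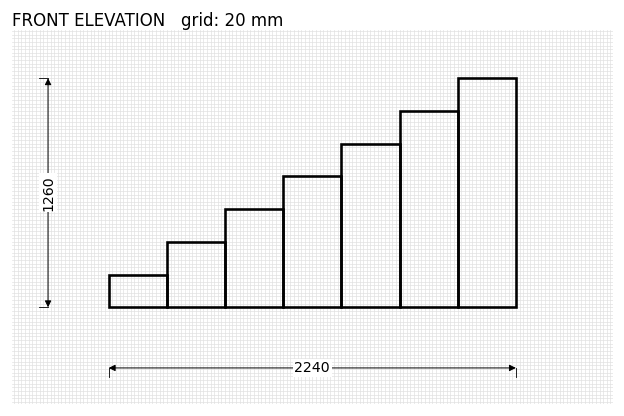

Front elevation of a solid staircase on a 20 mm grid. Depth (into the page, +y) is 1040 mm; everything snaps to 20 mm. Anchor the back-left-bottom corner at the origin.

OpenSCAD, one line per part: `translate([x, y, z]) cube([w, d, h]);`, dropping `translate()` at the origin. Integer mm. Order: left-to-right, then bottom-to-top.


cube([320, 1040, 180]);
translate([320, 0, 0]) cube([320, 1040, 360]);
translate([640, 0, 0]) cube([320, 1040, 540]);
translate([960, 0, 0]) cube([320, 1040, 720]);
translate([1280, 0, 0]) cube([320, 1040, 900]);
translate([1600, 0, 0]) cube([320, 1040, 1080]);
translate([1920, 0, 0]) cube([320, 1040, 1260]);
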